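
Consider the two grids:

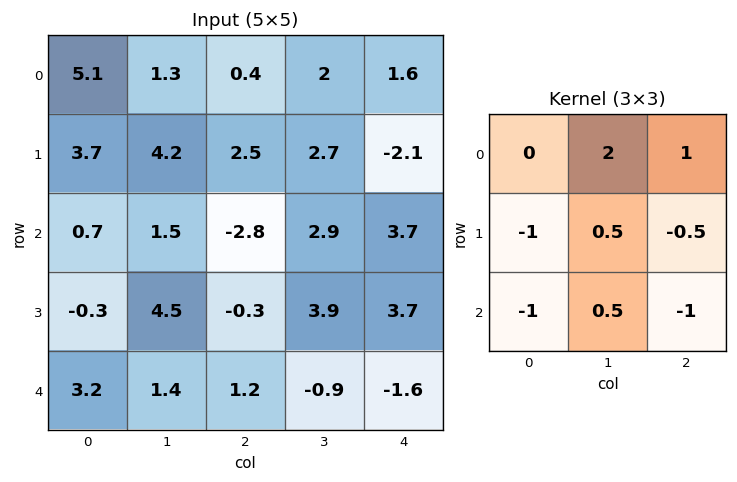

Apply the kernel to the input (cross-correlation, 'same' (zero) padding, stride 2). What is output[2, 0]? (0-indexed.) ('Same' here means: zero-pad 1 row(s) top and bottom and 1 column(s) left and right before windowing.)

The receptive field on the zero-padded input at this output position is [0 -0.3 4.5 / 0 3.2 1.4 / 0 0 0]. Elementwise product with the kernel and sum: -0.3·2 + 4.5·1 + 0·-1 + 3.2·0.5 + 1.4·-0.5 + 0·-1 + 0·0.5 + 0·-1.

4.8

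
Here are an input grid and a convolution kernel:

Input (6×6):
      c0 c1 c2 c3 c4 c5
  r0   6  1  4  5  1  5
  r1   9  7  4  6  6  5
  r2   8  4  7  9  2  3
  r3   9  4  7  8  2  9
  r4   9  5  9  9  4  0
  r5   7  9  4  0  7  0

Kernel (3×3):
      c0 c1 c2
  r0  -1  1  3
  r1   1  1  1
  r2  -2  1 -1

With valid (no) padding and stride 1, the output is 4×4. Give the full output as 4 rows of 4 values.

Output[0,0]: The receptive field on the input at this output position is [6 1 4 / 9 7 4 / 8 4 7]. Elementwise product with the kernel and sum: 6·-1 + 1·1 + 4·3 + 9·1 + 7·1 + 4·1 + 8·-2 + 4·1 + 7·-1.
Output[0,1]: The receptive field on the input at this output position is [1 4 5 / 7 4 6 / 4 7 9]. Elementwise product with the kernel and sum: 1·-1 + 4·1 + 5·3 + 7·1 + 4·1 + 6·1 + 4·-2 + 7·1 + 9·-1.

8 25 13 9
8 26 30 6
15 39 12 7
30 36 14 41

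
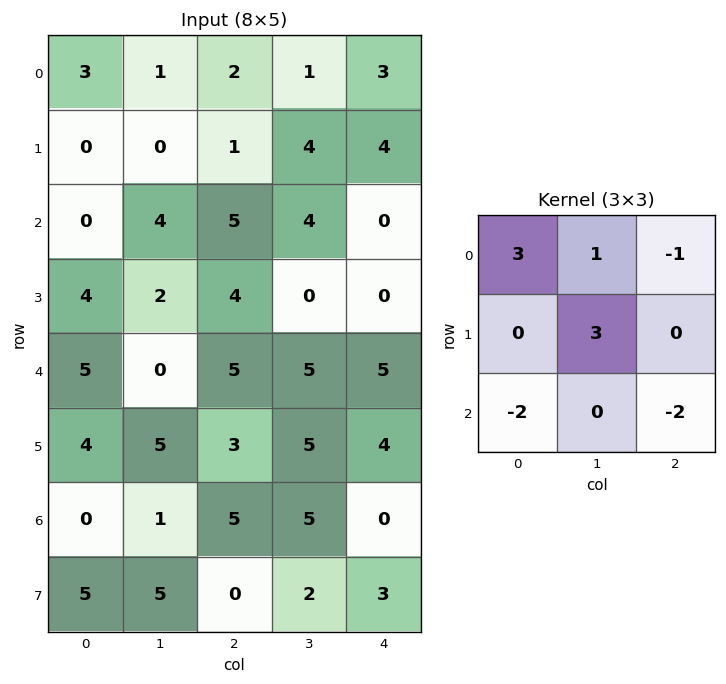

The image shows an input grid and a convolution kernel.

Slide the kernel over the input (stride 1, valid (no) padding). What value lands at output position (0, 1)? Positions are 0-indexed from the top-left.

-9

The receptive field on the input at this output position is [1 2 1 / 0 1 4 / 4 5 4]. Elementwise product with the kernel and sum: 1·3 + 2·1 + 1·-1 + 1·3 + 4·-2 + 4·-2.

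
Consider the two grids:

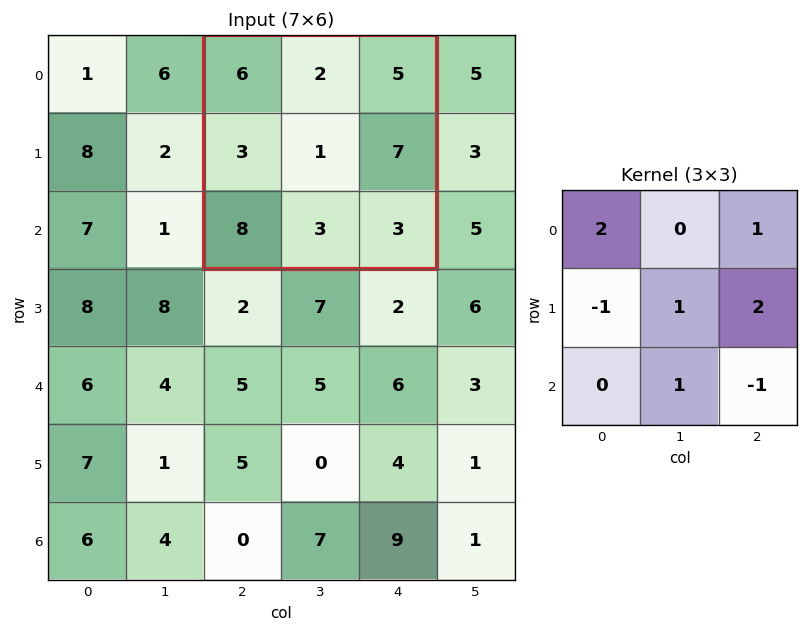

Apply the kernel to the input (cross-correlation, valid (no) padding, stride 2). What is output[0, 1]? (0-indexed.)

The receptive field on the input at this output position is [6 2 5 / 3 1 7 / 8 3 3]. Elementwise product with the kernel and sum: 6·2 + 5·1 + 3·-1 + 1·1 + 7·2 + 3·1 + 3·-1.

29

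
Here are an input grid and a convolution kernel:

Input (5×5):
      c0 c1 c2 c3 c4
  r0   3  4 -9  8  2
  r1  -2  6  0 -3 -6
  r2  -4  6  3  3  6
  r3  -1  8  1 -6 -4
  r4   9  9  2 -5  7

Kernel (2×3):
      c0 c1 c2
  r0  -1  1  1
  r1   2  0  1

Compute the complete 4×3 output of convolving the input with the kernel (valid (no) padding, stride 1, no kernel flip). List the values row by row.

-12 4 13
3 6 3
12 10 4
30 0 0

Output[0,0]: The receptive field on the input at this output position is [3 4 -9 / -2 6 0]. Elementwise product with the kernel and sum: 3·-1 + 4·1 + -9·1 + -2·2 + 0·1.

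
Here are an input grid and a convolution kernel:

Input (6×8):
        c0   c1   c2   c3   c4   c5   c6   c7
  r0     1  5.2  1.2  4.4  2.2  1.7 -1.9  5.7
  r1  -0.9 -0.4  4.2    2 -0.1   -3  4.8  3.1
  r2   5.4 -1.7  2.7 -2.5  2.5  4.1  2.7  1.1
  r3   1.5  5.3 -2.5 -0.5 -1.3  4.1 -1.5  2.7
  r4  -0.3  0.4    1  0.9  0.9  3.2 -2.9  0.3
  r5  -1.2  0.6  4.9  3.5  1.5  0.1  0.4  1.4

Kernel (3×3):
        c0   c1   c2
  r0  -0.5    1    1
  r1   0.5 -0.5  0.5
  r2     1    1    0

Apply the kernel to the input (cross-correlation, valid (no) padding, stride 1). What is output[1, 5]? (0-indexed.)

13.25

The receptive field on the input at this output position is [-3 4.8 3.1 / 4.1 2.7 1.1 / 4.1 -1.5 2.7]. Elementwise product with the kernel and sum: -3·-0.5 + 4.8·1 + 3.1·1 + 4.1·0.5 + 2.7·-0.5 + 1.1·0.5 + 4.1·1 + -1.5·1.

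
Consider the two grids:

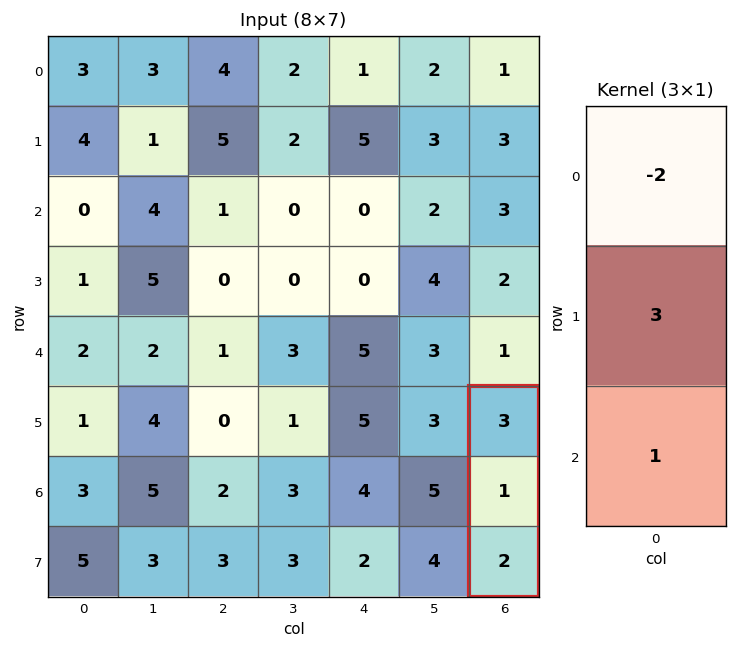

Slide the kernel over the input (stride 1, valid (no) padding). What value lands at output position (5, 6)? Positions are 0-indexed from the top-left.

The receptive field on the input at this output position is [3 / 1 / 2]. Elementwise product with the kernel and sum: 3·-2 + 1·3 + 2·1.

-1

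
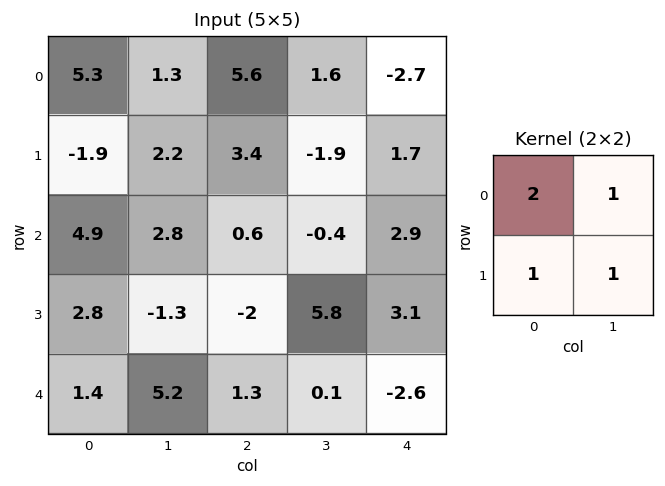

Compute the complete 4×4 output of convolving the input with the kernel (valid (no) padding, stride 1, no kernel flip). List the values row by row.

Output[0,0]: The receptive field on the input at this output position is [5.3 1.3 / -1.9 2.2]. Elementwise product with the kernel and sum: 5.3·2 + 1.3·1 + -1.9·1 + 2.2·1.

12.2 13.8 14.3 0.3
6.1 11.2 5.1 0.4
14.1 2.9 4.6 11
10.9 1.9 3.2 12.2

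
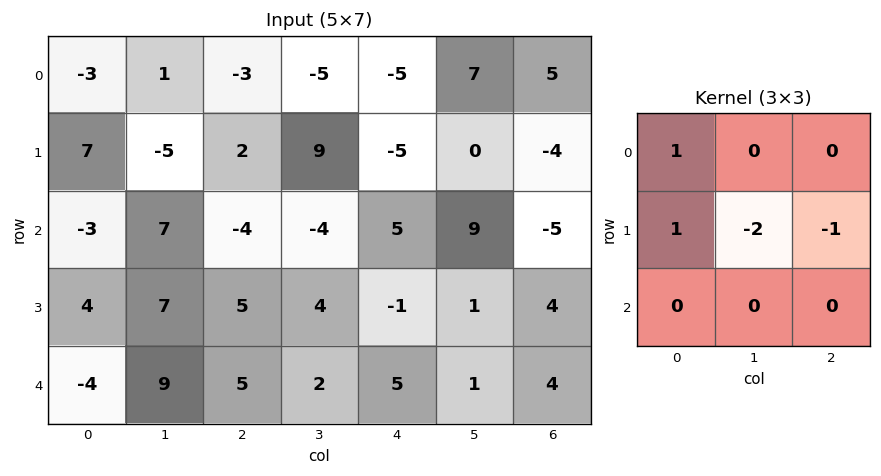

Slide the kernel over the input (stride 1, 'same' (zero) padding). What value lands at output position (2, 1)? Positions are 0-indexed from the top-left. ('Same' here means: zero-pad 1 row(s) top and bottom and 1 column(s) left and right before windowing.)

-6

The receptive field on the zero-padded input at this output position is [7 -5 2 / -3 7 -4 / 4 7 5]. Elementwise product with the kernel and sum: 7·1 + -3·1 + 7·-2 + -4·-1.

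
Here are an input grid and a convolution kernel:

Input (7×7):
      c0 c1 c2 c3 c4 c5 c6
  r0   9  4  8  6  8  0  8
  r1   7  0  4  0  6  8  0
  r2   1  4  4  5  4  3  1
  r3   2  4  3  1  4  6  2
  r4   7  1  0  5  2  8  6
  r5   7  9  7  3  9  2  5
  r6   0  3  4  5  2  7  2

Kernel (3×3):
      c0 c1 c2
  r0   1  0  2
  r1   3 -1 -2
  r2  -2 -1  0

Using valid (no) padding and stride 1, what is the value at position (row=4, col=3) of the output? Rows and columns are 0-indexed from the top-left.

The receptive field on the input at this output position is [5 2 8 / 3 9 2 / 5 2 7]. Elementwise product with the kernel and sum: 5·1 + 8·2 + 3·3 + 9·-1 + 2·-2 + 5·-2 + 2·-1.

5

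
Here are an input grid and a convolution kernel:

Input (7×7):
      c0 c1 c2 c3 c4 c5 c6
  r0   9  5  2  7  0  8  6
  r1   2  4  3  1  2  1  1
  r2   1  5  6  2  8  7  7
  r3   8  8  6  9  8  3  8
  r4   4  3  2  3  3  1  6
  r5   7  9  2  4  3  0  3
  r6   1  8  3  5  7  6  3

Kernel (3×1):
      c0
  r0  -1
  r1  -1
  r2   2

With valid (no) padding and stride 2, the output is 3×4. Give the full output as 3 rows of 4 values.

Output[0,0]: The receptive field on the input at this output position is [9 / 2 / 1]. Elementwise product with the kernel and sum: 9·-1 + 2·-1 + 1·2.
Output[0,1]: The receptive field on the input at this output position is [2 / 3 / 6]. Elementwise product with the kernel and sum: 2·-1 + 3·-1 + 6·2.

-9 7 14 7
-1 -8 -10 -3
-9 2 8 -3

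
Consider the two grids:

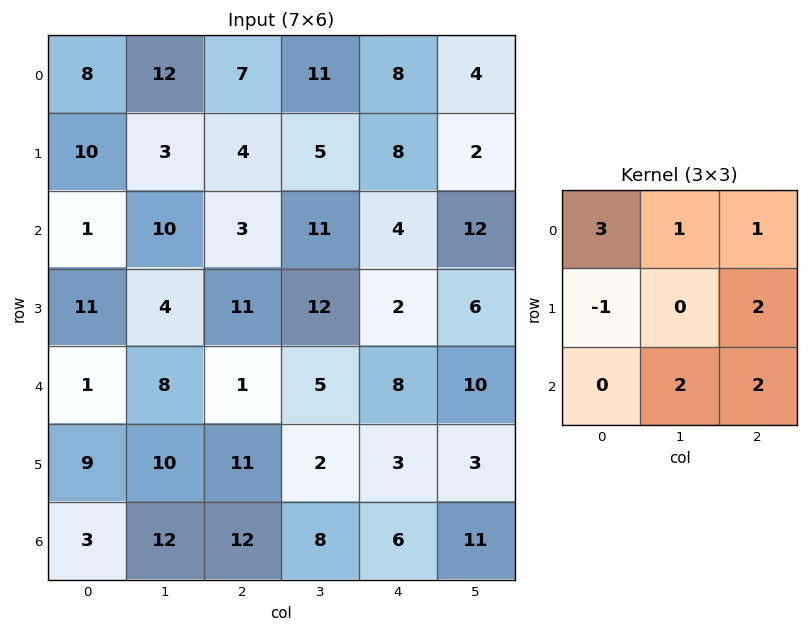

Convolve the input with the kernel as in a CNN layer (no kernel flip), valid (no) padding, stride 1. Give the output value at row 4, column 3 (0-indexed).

The receptive field on the input at this output position is [5 8 10 / 2 3 3 / 8 6 11]. Elementwise product with the kernel and sum: 5·3 + 8·1 + 10·1 + 2·-1 + 3·2 + 6·2 + 11·2.

71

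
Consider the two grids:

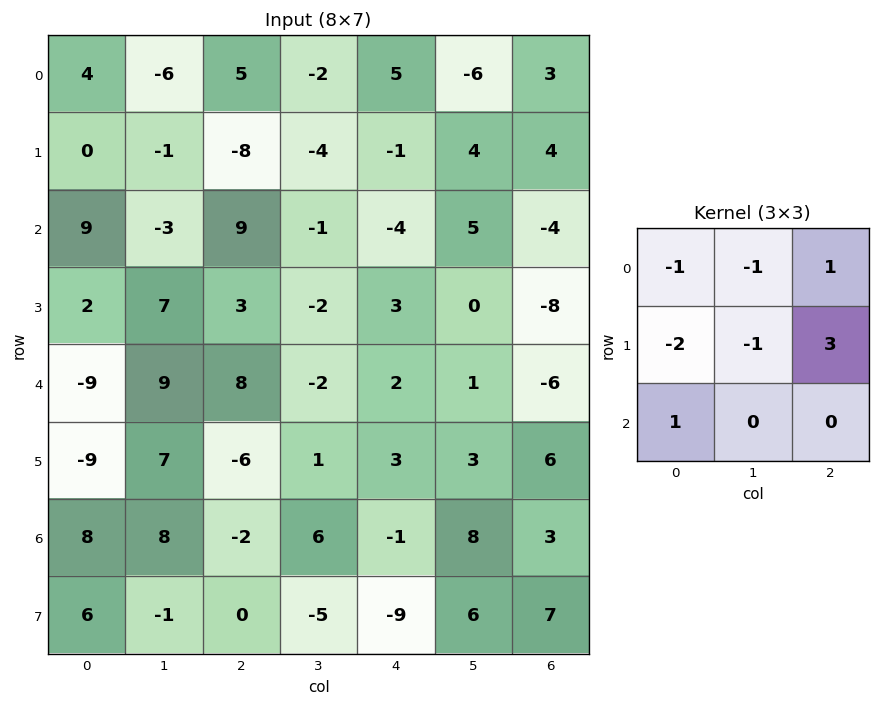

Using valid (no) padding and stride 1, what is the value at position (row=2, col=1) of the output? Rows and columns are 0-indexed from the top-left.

-21

The receptive field on the input at this output position is [-3 9 -1 / 7 3 -2 / 9 8 -2]. Elementwise product with the kernel and sum: -3·-1 + 9·-1 + -1·1 + 7·-2 + 3·-1 + -2·3 + 9·1.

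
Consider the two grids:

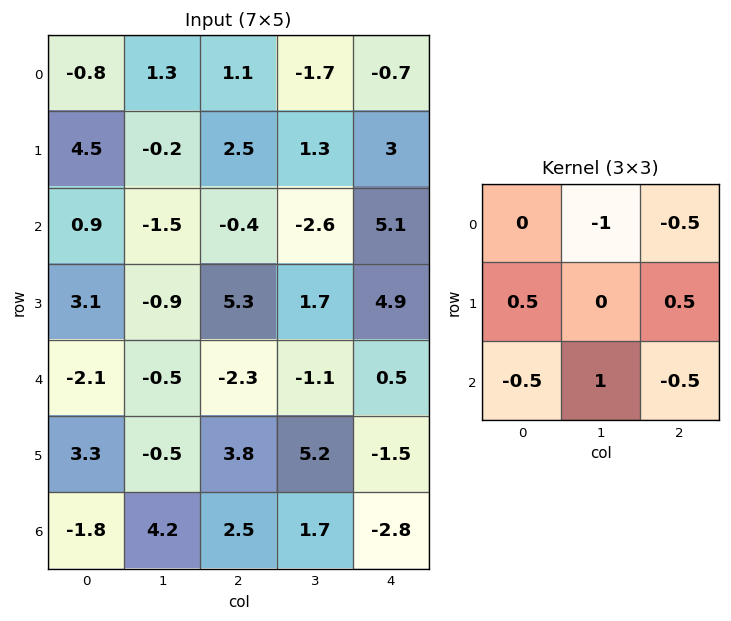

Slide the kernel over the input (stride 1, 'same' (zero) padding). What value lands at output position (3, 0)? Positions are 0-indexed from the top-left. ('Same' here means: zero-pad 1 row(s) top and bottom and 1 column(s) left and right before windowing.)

-2.45

The receptive field on the zero-padded input at this output position is [0 0.9 -1.5 / 0 3.1 -0.9 / 0 -2.1 -0.5]. Elementwise product with the kernel and sum: 0.9·-1 + -1.5·-0.5 + 0·0.5 + -0.9·0.5 + 0·-0.5 + -2.1·1 + -0.5·-0.5.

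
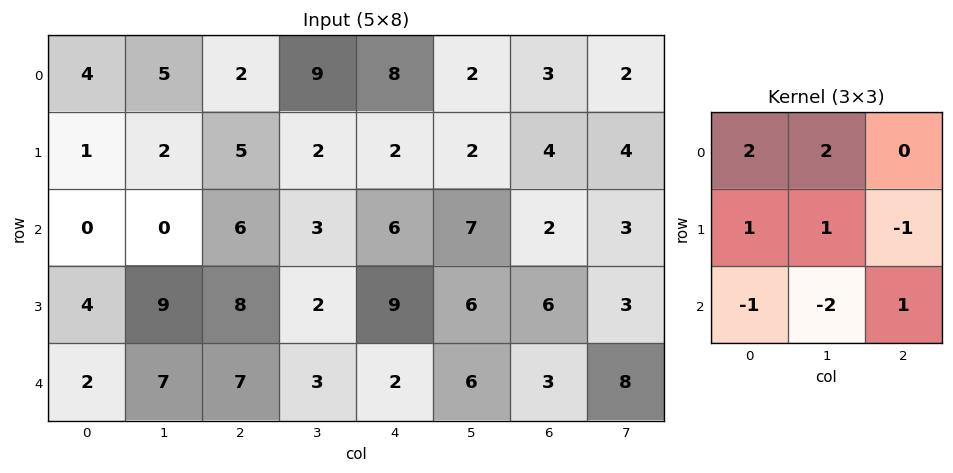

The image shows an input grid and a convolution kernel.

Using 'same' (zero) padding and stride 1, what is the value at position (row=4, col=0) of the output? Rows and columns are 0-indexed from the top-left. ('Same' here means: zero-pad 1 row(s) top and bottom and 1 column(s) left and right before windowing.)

The receptive field on the zero-padded input at this output position is [0 4 9 / 0 2 7 / 0 0 0]. Elementwise product with the kernel and sum: 0·2 + 4·2 + 0·1 + 2·1 + 7·-1 + 0·-1 + 0·-2 + 0·1.

3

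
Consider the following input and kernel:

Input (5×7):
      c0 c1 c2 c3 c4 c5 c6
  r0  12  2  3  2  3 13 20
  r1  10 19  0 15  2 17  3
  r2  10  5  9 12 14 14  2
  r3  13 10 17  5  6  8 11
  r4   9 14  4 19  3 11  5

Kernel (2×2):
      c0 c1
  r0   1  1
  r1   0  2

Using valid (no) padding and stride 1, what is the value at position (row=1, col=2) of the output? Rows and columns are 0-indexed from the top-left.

The receptive field on the input at this output position is [0 15 / 9 12]. Elementwise product with the kernel and sum: 0·1 + 15·1 + 12·2.

39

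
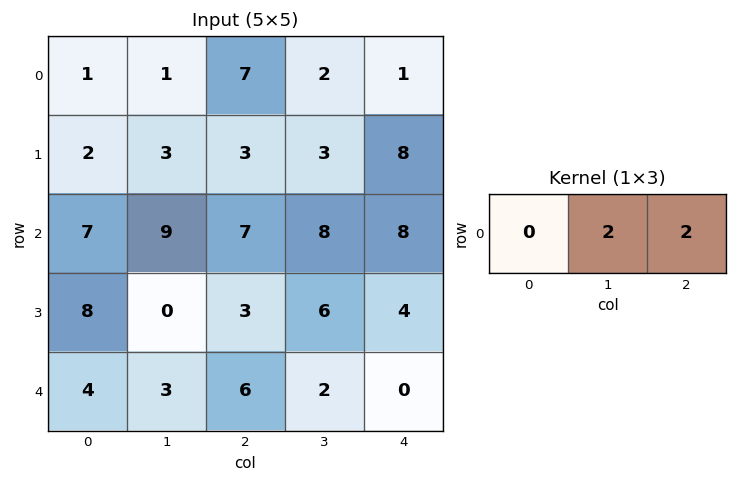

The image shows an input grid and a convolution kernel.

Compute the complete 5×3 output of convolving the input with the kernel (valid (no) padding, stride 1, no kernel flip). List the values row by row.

16 18 6
12 12 22
32 30 32
6 18 20
18 16 4

Output[0,0]: The receptive field on the input at this output position is [1 1 7]. Elementwise product with the kernel and sum: 1·2 + 7·2.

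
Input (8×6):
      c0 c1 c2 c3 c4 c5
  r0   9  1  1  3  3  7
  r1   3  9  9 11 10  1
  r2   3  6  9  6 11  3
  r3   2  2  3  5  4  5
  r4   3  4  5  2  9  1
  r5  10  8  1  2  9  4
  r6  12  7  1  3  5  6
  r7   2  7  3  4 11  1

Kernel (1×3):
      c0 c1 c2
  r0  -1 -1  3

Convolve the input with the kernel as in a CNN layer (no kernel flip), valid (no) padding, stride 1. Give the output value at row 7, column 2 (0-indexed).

The receptive field on the input at this output position is [3 4 11]. Elementwise product with the kernel and sum: 3·-1 + 4·-1 + 11·3.

26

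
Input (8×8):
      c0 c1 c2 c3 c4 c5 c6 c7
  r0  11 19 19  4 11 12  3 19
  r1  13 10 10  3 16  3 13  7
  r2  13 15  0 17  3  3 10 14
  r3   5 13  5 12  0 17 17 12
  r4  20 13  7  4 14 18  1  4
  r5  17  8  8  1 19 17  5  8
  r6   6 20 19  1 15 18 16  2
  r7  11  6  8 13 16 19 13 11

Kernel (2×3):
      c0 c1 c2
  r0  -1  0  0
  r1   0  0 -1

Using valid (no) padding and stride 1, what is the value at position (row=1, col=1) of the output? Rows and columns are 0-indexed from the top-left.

-27

The receptive field on the input at this output position is [10 10 3 / 15 0 17]. Elementwise product with the kernel and sum: 10·-1 + 17·-1.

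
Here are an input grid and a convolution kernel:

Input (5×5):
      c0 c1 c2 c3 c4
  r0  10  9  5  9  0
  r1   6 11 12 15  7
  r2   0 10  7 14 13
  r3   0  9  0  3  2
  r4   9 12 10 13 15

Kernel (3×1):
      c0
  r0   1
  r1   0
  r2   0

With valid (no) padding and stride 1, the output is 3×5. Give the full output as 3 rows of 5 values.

10 9 5 9 0
6 11 12 15 7
0 10 7 14 13

Output[0,0]: The receptive field on the input at this output position is [10 / 6 / 0]. Elementwise product with the kernel and sum: 10·1.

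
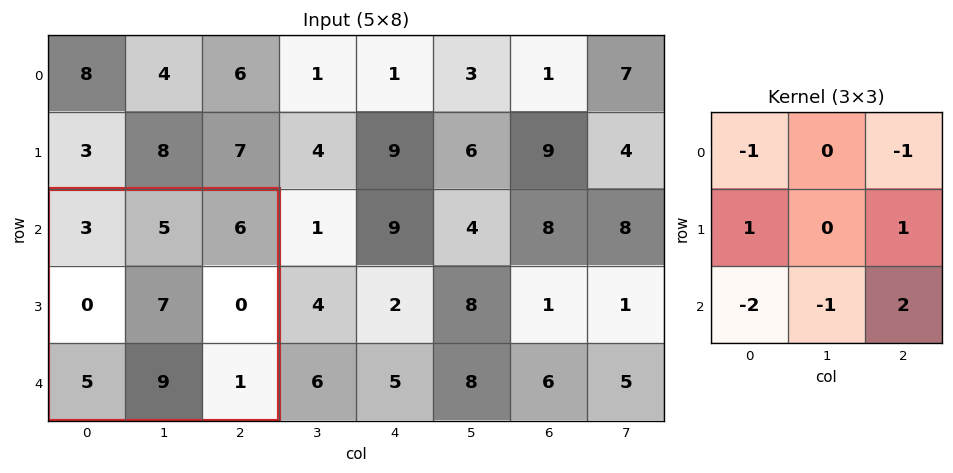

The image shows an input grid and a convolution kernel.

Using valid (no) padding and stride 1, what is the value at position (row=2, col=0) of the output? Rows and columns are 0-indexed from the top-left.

The receptive field on the input at this output position is [3 5 6 / 0 7 0 / 5 9 1]. Elementwise product with the kernel and sum: 3·-1 + 6·-1 + 0·1 + 0·1 + 5·-2 + 9·-1 + 1·2.

-26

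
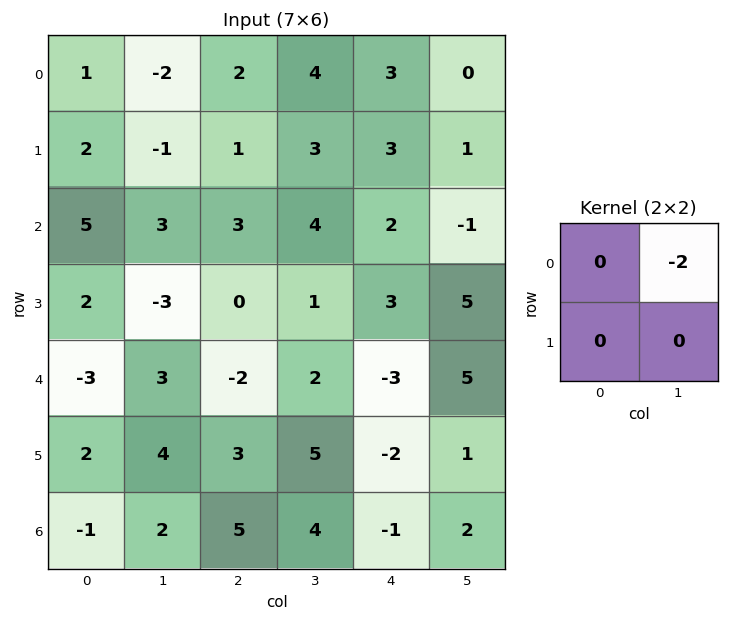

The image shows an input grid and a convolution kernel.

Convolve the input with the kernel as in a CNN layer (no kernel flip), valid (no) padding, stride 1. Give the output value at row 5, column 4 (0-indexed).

The receptive field on the input at this output position is [-2 1 / -1 2]. Elementwise product with the kernel and sum: 1·-2.

-2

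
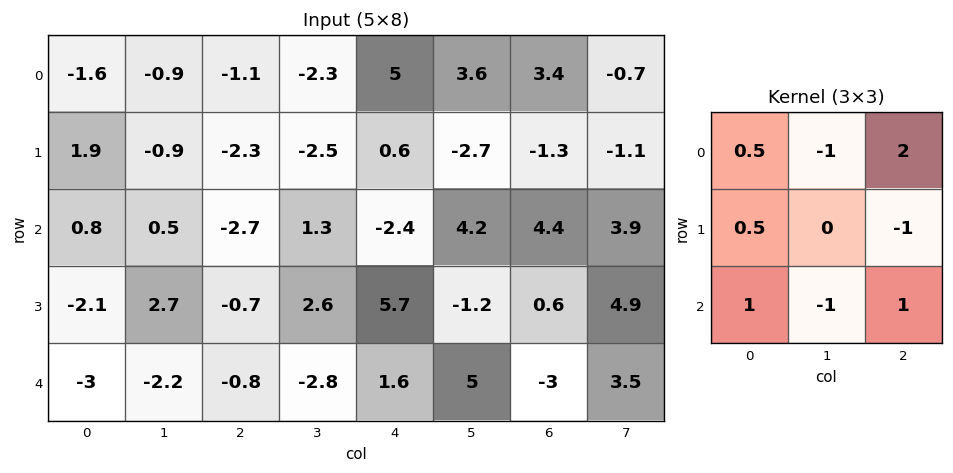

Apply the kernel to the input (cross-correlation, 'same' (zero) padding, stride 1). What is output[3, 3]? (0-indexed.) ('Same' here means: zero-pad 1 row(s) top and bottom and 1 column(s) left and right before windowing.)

The receptive field on the zero-padded input at this output position is [-2.7 1.3 -2.4 / -0.7 2.6 5.7 / -0.8 -2.8 1.6]. Elementwise product with the kernel and sum: -2.7·0.5 + 1.3·-1 + -2.4·2 + -0.7·0.5 + 5.7·-1 + -0.8·1 + -2.8·-1 + 1.6·1.

-9.9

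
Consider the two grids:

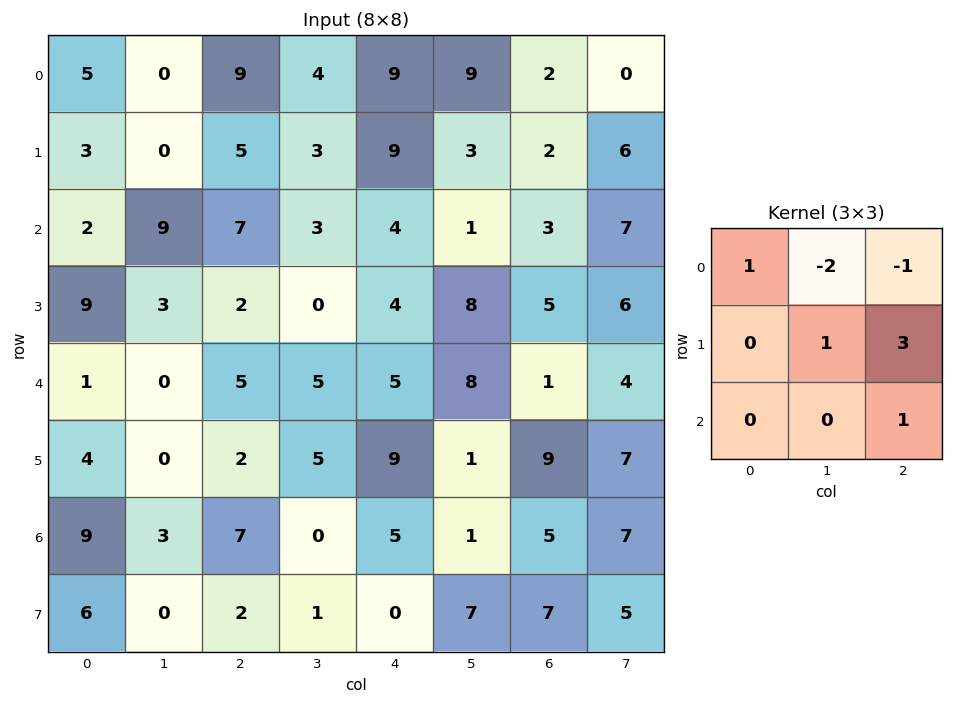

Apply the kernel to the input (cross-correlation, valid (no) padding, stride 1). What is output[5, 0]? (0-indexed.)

28

The receptive field on the input at this output position is [4 0 2 / 9 3 7 / 6 0 2]. Elementwise product with the kernel and sum: 4·1 + 0·-2 + 2·-1 + 3·1 + 7·3 + 2·1.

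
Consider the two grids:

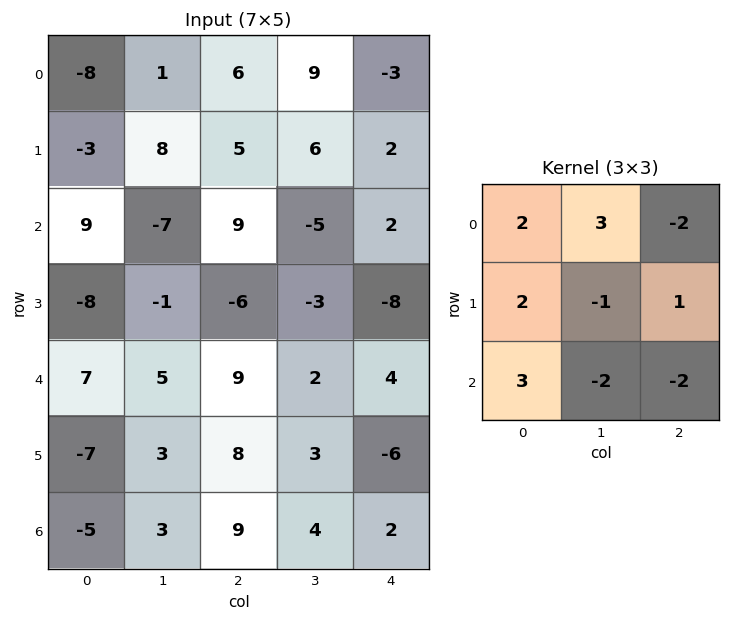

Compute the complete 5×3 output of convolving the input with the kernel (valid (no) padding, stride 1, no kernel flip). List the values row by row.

Output[0,0]: The receptive field on the input at this output position is [-8 1 6 / -3 8 5 / 9 -7 9]. Elementwise product with the kernel and sum: -8·2 + 1·3 + 6·-2 + -3·2 + 8·-1 + 5·1 + 9·3 + -7·-2 + 9·-2.

-11 -10 84
32 6 53
-49 17 -3
-32 -24 45
-37 17 38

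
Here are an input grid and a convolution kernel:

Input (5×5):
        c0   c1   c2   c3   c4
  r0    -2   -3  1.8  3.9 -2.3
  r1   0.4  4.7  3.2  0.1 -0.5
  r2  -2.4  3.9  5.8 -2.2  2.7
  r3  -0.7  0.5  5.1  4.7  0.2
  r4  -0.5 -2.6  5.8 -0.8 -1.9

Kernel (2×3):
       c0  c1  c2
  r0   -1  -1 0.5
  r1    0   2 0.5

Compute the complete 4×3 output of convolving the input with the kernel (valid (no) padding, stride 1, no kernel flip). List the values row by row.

16.9 9.6 -6.9
7.2 2.65 -6.6
4.95 1.75 7.25
0.45 7.95 -12.25

Output[0,0]: The receptive field on the input at this output position is [-2 -3 1.8 / 0.4 4.7 3.2]. Elementwise product with the kernel and sum: -2·-1 + -3·-1 + 1.8·0.5 + 4.7·2 + 3.2·0.5.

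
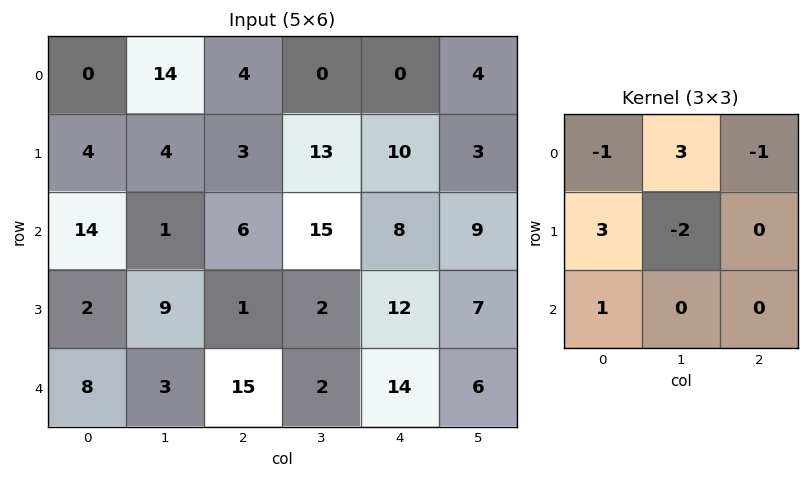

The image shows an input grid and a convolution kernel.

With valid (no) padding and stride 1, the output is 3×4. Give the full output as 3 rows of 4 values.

Output[0,0]: The receptive field on the input at this output position is [0 14 4 / 4 4 3 / 14 1 6]. Elementwise product with the kernel and sum: 0·-1 + 14·3 + 4·-1 + 4·3 + 4·-2 + 14·1.
Output[0,1]: The receptive field on the input at this output position is [14 4 0 / 4 3 13 / 1 6 15]. Elementwise product with the kernel and sum: 14·-1 + 4·3 + 0·-1 + 4·3 + 3·-2 + 1·1.

56 5 -15 30
47 -8 15 45
-21 30 45 -16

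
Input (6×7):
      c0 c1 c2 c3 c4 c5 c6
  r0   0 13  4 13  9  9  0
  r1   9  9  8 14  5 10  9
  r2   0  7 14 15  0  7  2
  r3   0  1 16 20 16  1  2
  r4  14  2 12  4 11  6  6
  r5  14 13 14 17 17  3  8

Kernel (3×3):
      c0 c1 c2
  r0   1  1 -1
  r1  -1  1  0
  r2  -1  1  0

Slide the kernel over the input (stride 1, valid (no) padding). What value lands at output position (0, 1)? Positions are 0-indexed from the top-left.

The receptive field on the input at this output position is [13 4 13 / 9 8 14 / 7 14 15]. Elementwise product with the kernel and sum: 13·1 + 4·1 + 13·-1 + 9·-1 + 8·1 + 7·-1 + 14·1.

10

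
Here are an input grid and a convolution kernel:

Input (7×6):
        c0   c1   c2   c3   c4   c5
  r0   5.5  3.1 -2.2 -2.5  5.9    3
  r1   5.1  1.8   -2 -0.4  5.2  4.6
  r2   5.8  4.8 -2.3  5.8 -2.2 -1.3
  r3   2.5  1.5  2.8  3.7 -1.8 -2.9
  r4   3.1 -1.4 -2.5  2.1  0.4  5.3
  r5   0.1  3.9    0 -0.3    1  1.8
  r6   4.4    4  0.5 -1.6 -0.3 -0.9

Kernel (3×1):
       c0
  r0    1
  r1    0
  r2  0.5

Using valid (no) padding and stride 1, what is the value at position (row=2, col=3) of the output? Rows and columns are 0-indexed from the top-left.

6.85

The receptive field on the input at this output position is [5.8 / 3.7 / 2.1]. Elementwise product with the kernel and sum: 5.8·1 + 2.1·0.5.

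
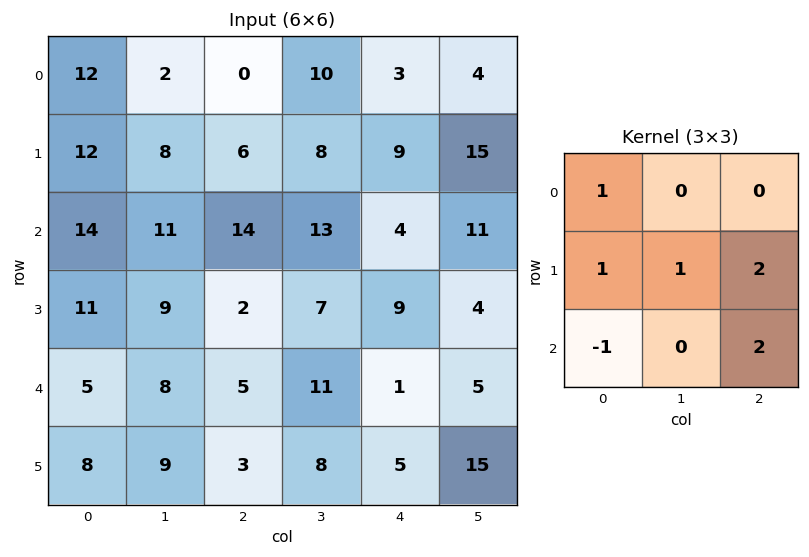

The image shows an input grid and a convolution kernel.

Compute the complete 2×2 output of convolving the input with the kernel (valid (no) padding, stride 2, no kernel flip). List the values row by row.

58 26
43 38

Output[0,0]: The receptive field on the input at this output position is [12 2 0 / 12 8 6 / 14 11 14]. Elementwise product with the kernel and sum: 12·1 + 12·1 + 8·1 + 6·2 + 14·-1 + 14·2.
Output[0,1]: The receptive field on the input at this output position is [0 10 3 / 6 8 9 / 14 13 4]. Elementwise product with the kernel and sum: 0·1 + 6·1 + 8·1 + 9·2 + 14·-1 + 4·2.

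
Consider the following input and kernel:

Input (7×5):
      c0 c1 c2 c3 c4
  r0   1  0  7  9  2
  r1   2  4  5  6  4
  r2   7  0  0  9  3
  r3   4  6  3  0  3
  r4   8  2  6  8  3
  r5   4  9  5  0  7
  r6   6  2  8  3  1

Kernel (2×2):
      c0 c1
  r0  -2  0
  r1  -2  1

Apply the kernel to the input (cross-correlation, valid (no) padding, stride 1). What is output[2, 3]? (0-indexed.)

-15

The receptive field on the input at this output position is [9 3 / 0 3]. Elementwise product with the kernel and sum: 9·-2 + 0·-2 + 3·1.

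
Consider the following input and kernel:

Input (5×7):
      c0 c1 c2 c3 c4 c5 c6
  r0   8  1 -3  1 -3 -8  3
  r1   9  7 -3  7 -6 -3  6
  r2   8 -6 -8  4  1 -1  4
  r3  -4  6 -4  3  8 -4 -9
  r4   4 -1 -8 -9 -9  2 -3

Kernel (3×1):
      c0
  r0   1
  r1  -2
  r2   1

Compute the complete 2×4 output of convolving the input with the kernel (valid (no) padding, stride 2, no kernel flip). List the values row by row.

Output[0,0]: The receptive field on the input at this output position is [8 / 9 / 8]. Elementwise product with the kernel and sum: 8·1 + 9·-2 + 8·1.

-2 -5 10 -5
20 -8 -24 19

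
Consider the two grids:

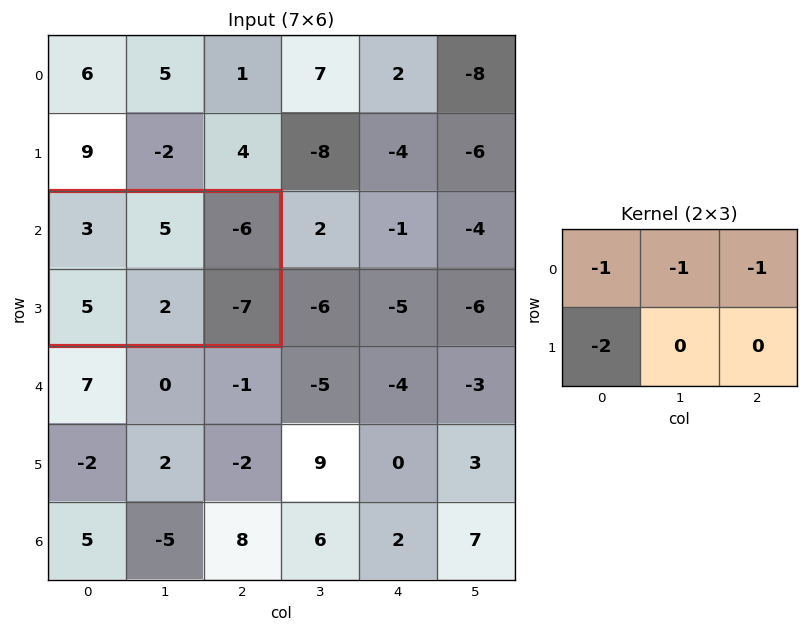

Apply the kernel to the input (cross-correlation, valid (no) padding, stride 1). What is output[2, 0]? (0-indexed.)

-12

The receptive field on the input at this output position is [3 5 -6 / 5 2 -7]. Elementwise product with the kernel and sum: 3·-1 + 5·-1 + -6·-1 + 5·-2.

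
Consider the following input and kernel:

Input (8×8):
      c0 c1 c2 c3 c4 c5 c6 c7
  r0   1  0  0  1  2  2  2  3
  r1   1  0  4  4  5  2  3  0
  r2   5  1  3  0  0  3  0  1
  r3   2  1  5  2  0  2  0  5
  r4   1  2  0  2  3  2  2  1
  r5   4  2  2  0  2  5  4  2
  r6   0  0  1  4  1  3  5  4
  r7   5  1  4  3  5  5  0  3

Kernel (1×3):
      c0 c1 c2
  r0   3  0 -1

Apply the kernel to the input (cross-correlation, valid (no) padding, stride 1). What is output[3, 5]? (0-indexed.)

1

The receptive field on the input at this output position is [2 0 5]. Elementwise product with the kernel and sum: 2·3 + 5·-1.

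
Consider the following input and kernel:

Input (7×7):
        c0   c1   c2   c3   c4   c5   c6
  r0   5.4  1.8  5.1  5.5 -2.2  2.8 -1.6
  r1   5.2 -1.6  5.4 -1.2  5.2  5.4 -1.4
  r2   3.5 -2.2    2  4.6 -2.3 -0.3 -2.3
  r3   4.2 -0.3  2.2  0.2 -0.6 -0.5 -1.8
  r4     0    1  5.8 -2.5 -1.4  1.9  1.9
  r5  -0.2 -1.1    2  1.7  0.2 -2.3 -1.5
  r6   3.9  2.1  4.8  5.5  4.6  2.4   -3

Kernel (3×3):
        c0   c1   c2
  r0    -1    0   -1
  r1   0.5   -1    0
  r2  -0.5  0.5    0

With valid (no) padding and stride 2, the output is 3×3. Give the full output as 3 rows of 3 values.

Output[0,0]: The receptive field on the input at this output position is [5.4 1.8 5.1 / 5.2 -1.6 5.4 / 3.5 -2.2 2]. Elementwise product with the kernel and sum: 5.4·-1 + 5.1·-1 + 5.2·0.5 + -1.6·-1 + 3.5·-0.5 + -2.2·0.5.
Output[0,1]: The receptive field on the input at this output position is [5.1 5.5 -2.2 / 5.4 -1.2 5.2 / 2 4.6 -2.3]. Elementwise product with the kernel and sum: 5.1·-1 + -2.2·-1 + 5.4·0.5 + -1.2·-1 + 2·-0.5 + 4.6·0.5.

-9.15 2.3 2
-2.6 -2.95 6.45
-5.7 -4.75 0.8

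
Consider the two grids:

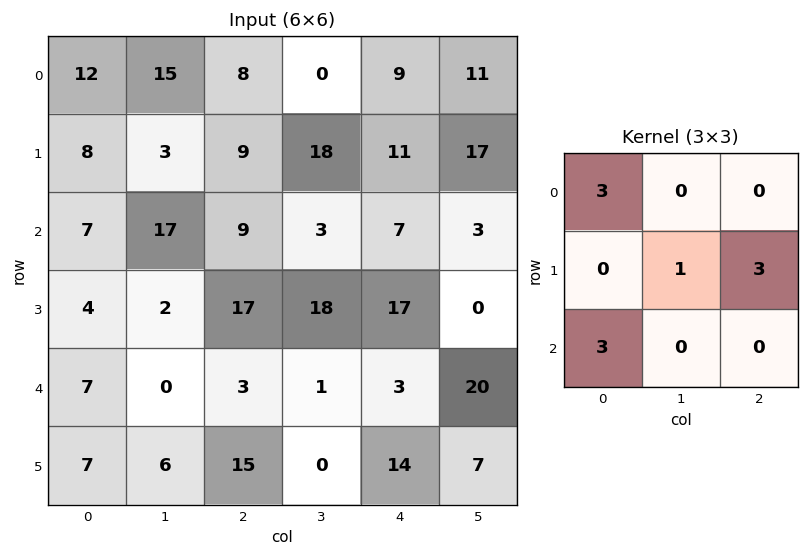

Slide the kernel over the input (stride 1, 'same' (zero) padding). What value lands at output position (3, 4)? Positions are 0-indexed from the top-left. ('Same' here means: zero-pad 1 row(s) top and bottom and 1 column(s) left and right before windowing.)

The receptive field on the zero-padded input at this output position is [3 7 3 / 18 17 0 / 1 3 20]. Elementwise product with the kernel and sum: 3·3 + 17·1 + 0·3 + 1·3.

29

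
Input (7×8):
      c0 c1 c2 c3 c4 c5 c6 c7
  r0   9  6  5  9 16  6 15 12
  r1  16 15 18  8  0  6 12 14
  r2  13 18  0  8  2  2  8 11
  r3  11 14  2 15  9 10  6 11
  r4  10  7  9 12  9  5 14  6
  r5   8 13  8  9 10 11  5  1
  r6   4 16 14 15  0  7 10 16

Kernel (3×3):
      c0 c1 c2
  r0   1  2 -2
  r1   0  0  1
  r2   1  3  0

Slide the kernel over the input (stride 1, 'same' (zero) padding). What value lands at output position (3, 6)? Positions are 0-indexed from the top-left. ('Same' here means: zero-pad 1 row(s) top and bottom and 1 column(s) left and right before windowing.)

54

The receptive field on the zero-padded input at this output position is [2 8 11 / 10 6 11 / 5 14 6]. Elementwise product with the kernel and sum: 2·1 + 8·2 + 11·-2 + 11·1 + 5·1 + 14·3.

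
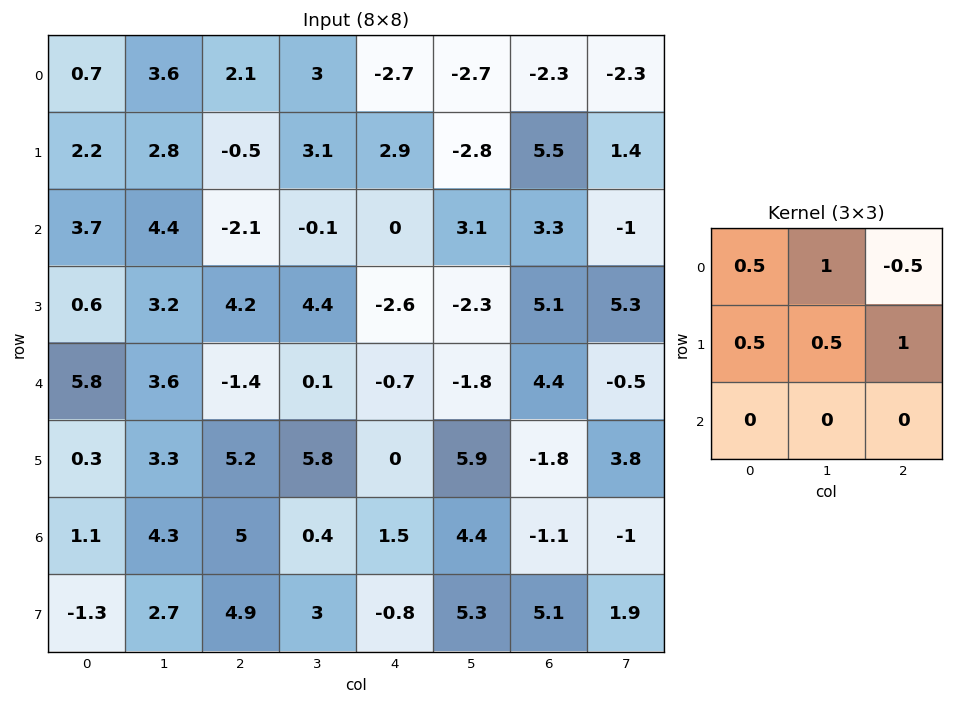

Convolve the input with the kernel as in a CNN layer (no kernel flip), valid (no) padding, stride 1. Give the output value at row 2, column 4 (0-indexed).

4.1

The receptive field on the input at this output position is [0 3.1 3.3 / -2.6 -2.3 5.1 / -0.7 -1.8 4.4]. Elementwise product with the kernel and sum: 0·0.5 + 3.1·1 + 3.3·-0.5 + -2.6·0.5 + -2.3·0.5 + 5.1·1.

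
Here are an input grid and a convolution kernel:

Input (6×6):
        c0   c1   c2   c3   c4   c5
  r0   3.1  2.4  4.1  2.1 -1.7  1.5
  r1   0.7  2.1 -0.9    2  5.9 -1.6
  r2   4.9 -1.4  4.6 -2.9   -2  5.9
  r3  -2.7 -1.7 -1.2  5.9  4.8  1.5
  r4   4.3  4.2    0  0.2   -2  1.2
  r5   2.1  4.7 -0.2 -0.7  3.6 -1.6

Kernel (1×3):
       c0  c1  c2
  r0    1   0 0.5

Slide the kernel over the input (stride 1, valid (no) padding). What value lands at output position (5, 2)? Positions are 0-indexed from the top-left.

The receptive field on the input at this output position is [-0.2 -0.7 3.6]. Elementwise product with the kernel and sum: -0.2·1 + 3.6·0.5.

1.6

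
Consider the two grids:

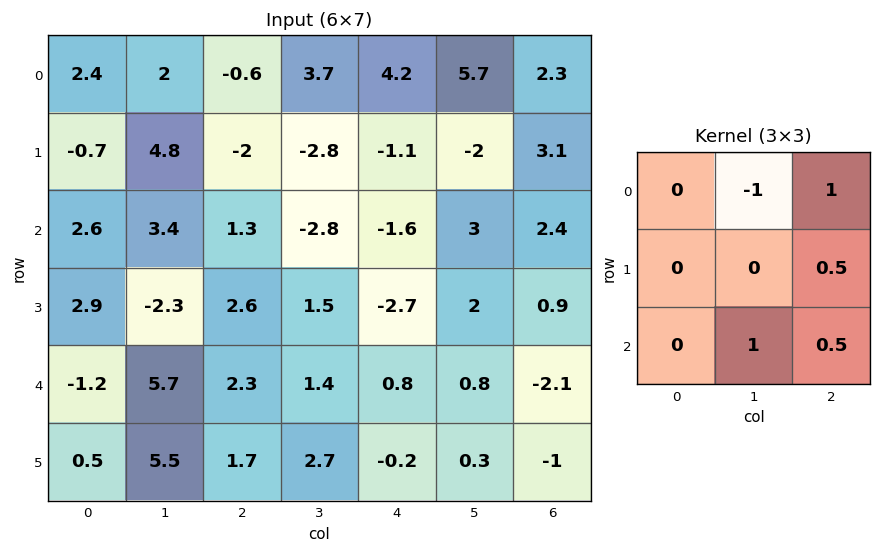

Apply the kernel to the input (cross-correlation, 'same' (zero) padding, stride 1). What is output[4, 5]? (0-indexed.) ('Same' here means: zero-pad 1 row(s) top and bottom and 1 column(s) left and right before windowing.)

-2.35

The receptive field on the zero-padded input at this output position is [-2.7 2 0.9 / 0.8 0.8 -2.1 / -0.2 0.3 -1]. Elementwise product with the kernel and sum: 2·-1 + 0.9·1 + -2.1·0.5 + 0.3·1 + -1·0.5.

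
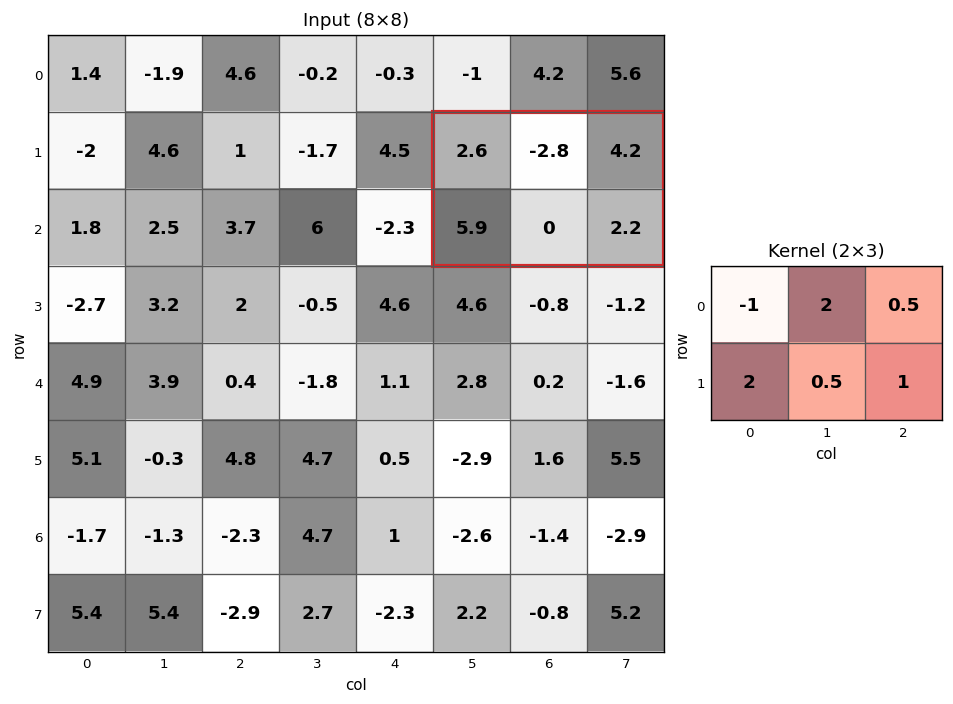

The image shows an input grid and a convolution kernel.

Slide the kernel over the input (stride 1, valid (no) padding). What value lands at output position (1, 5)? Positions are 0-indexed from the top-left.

7.9

The receptive field on the input at this output position is [2.6 -2.8 4.2 / 5.9 0 2.2]. Elementwise product with the kernel and sum: 2.6·-1 + -2.8·2 + 4.2·0.5 + 5.9·2 + 0·0.5 + 2.2·1.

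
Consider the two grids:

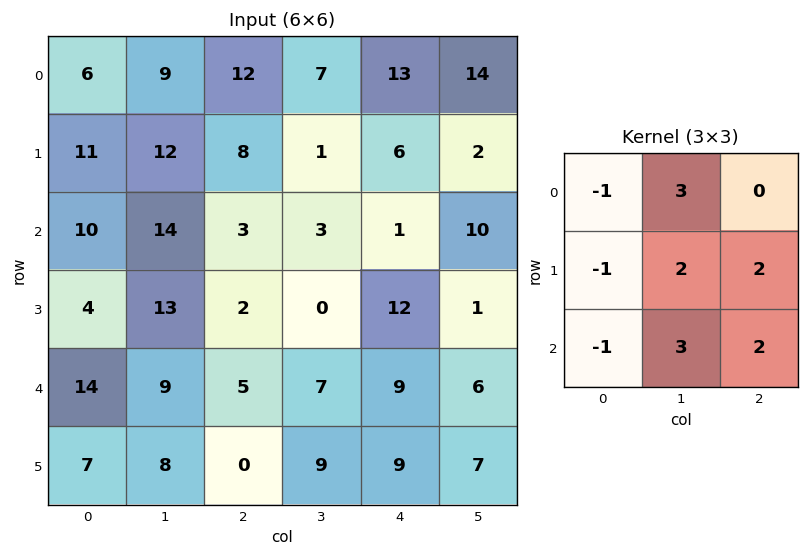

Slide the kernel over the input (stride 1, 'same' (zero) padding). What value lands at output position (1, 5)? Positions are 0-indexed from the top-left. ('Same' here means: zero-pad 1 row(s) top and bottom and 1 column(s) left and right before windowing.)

The receptive field on the zero-padded input at this output position is [13 14 0 / 6 2 0 / 1 10 0]. Elementwise product with the kernel and sum: 13·-1 + 14·3 + 6·-1 + 2·2 + 0·2 + 1·-1 + 10·3 + 0·2.

56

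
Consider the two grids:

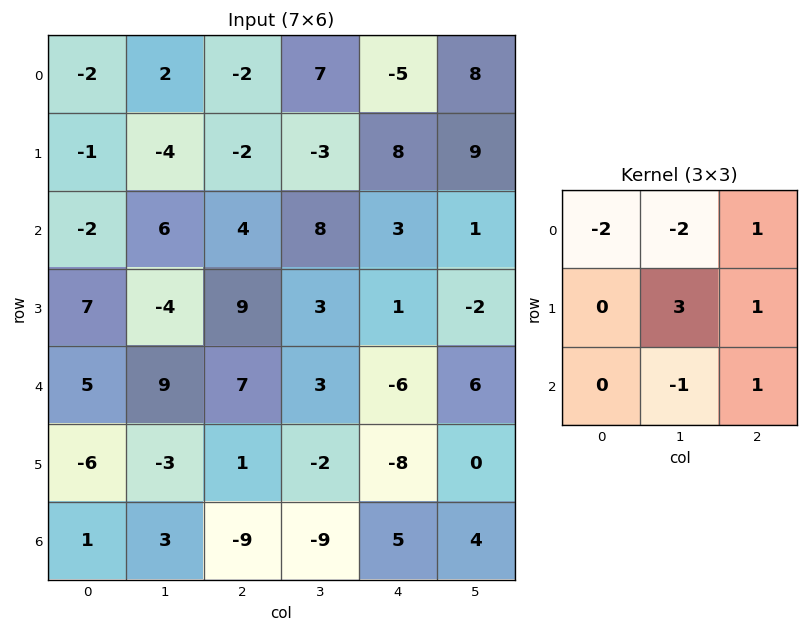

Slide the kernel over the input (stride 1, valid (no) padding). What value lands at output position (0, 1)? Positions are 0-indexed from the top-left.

2

The receptive field on the input at this output position is [2 -2 7 / -4 -2 -3 / 6 4 8]. Elementwise product with the kernel and sum: 2·-2 + -2·-2 + 7·1 + -2·3 + -3·1 + 4·-1 + 8·1.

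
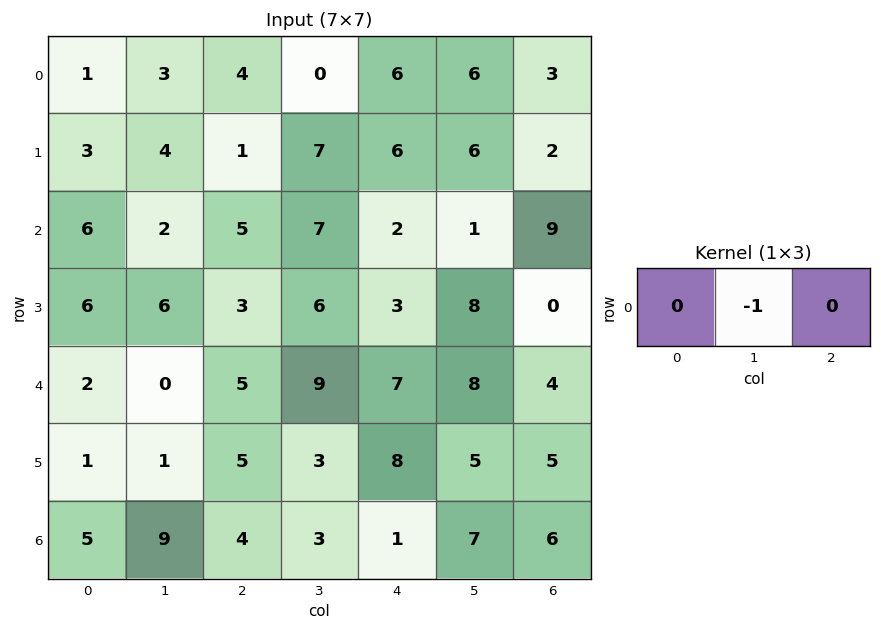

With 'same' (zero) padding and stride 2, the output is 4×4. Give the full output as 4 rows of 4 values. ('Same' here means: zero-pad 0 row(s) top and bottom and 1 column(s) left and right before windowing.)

Output[0,0]: The receptive field on the zero-padded input at this output position is [0 1 3]. Elementwise product with the kernel and sum: 1·-1.

-1 -4 -6 -3
-6 -5 -2 -9
-2 -5 -7 -4
-5 -4 -1 -6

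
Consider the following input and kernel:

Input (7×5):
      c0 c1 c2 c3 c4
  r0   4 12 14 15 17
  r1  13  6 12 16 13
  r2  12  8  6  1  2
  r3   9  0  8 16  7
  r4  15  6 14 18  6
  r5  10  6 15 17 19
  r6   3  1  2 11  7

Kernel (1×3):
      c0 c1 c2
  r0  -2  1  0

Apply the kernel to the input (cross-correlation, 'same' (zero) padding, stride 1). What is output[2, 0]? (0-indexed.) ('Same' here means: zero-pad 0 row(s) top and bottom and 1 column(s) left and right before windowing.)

The receptive field on the zero-padded input at this output position is [0 12 8]. Elementwise product with the kernel and sum: 0·-2 + 12·1.

12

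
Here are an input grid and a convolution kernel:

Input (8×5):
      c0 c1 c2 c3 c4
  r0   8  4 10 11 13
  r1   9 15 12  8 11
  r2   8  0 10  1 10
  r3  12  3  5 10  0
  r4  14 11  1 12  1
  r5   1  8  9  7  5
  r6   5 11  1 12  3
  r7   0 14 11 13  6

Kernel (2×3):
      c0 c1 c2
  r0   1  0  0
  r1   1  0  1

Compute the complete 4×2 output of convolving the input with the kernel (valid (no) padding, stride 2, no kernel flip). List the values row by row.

29 33
25 15
24 15
16 18

Output[0,0]: The receptive field on the input at this output position is [8 4 10 / 9 15 12]. Elementwise product with the kernel and sum: 8·1 + 9·1 + 12·1.
Output[0,1]: The receptive field on the input at this output position is [10 11 13 / 12 8 11]. Elementwise product with the kernel and sum: 10·1 + 12·1 + 11·1.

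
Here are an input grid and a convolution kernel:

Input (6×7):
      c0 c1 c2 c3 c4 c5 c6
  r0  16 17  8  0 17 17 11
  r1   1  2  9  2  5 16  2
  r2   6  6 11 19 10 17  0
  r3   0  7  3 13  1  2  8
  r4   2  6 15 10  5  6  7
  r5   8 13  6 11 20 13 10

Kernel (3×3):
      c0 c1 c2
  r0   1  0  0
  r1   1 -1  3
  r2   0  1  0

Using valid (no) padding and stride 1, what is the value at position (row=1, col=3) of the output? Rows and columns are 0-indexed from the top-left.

63

The receptive field on the input at this output position is [2 5 16 / 19 10 17 / 13 1 2]. Elementwise product with the kernel and sum: 2·1 + 19·1 + 10·-1 + 17·3 + 1·1.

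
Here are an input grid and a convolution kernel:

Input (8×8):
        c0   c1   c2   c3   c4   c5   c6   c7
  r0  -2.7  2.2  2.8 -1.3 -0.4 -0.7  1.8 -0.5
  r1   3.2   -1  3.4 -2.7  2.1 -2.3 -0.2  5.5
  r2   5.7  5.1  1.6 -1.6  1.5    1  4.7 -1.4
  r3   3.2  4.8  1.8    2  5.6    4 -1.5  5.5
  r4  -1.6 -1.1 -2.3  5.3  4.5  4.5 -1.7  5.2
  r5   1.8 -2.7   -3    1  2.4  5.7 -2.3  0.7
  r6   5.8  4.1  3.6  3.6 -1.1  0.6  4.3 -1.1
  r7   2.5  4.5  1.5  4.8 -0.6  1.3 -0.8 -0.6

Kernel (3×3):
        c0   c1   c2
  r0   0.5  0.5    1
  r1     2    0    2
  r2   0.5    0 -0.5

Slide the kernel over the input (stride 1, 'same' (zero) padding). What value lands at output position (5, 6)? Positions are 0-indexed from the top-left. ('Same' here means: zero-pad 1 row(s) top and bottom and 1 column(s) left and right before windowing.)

The receptive field on the zero-padded input at this output position is [4.5 -1.7 5.2 / 5.7 -2.3 0.7 / 0.6 4.3 -1.1]. Elementwise product with the kernel and sum: 4.5·0.5 + -1.7·0.5 + 5.2·1 + 5.7·2 + 0.7·2 + 0.6·0.5 + -1.1·-0.5.

20.25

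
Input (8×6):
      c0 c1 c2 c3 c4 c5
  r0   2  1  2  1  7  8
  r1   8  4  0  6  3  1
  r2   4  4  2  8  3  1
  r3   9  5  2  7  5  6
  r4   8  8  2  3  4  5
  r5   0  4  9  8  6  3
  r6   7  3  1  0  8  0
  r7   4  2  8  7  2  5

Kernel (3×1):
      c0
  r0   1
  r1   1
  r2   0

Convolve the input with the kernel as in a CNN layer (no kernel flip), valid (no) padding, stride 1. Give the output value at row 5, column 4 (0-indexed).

14

The receptive field on the input at this output position is [6 / 8 / 2]. Elementwise product with the kernel and sum: 6·1 + 8·1.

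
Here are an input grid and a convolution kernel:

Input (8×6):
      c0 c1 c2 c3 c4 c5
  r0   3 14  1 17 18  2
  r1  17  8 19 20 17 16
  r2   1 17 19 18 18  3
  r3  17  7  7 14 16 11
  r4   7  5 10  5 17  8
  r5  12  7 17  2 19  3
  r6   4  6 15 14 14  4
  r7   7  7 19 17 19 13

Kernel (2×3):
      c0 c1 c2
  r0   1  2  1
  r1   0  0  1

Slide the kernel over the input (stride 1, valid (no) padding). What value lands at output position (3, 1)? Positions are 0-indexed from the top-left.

The receptive field on the input at this output position is [7 7 14 / 5 10 5]. Elementwise product with the kernel and sum: 7·1 + 7·2 + 14·1 + 5·1.

40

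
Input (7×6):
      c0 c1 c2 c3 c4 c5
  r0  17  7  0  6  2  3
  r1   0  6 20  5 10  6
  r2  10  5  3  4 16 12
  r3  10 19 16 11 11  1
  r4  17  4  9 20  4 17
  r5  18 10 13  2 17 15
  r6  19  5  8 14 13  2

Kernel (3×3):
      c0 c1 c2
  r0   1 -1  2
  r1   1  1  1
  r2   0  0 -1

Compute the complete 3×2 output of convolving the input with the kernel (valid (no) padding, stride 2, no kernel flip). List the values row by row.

33 17
47 65
64 16

Output[0,0]: The receptive field on the input at this output position is [17 7 0 / 0 6 20 / 10 5 3]. Elementwise product with the kernel and sum: 17·1 + 7·-1 + 0·2 + 0·1 + 6·1 + 20·1 + 3·-1.
Output[0,1]: The receptive field on the input at this output position is [0 6 2 / 20 5 10 / 3 4 16]. Elementwise product with the kernel and sum: 0·1 + 6·-1 + 2·2 + 20·1 + 5·1 + 10·1 + 16·-1.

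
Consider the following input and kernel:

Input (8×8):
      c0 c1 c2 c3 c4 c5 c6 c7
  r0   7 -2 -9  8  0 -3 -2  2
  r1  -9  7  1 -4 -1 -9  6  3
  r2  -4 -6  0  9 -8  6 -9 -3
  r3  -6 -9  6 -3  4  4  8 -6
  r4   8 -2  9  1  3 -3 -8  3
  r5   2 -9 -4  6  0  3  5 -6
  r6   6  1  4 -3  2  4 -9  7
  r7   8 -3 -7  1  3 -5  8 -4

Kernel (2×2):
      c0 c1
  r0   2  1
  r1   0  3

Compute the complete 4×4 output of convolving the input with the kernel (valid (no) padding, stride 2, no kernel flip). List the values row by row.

33 -22 -30 7
-41 0 2 -39
-13 37 12 -31
4 8 -7 -23

Output[0,0]: The receptive field on the input at this output position is [7 -2 / -9 7]. Elementwise product with the kernel and sum: 7·2 + -2·1 + 7·3.
Output[0,1]: The receptive field on the input at this output position is [-9 8 / 1 -4]. Elementwise product with the kernel and sum: -9·2 + 8·1 + -4·3.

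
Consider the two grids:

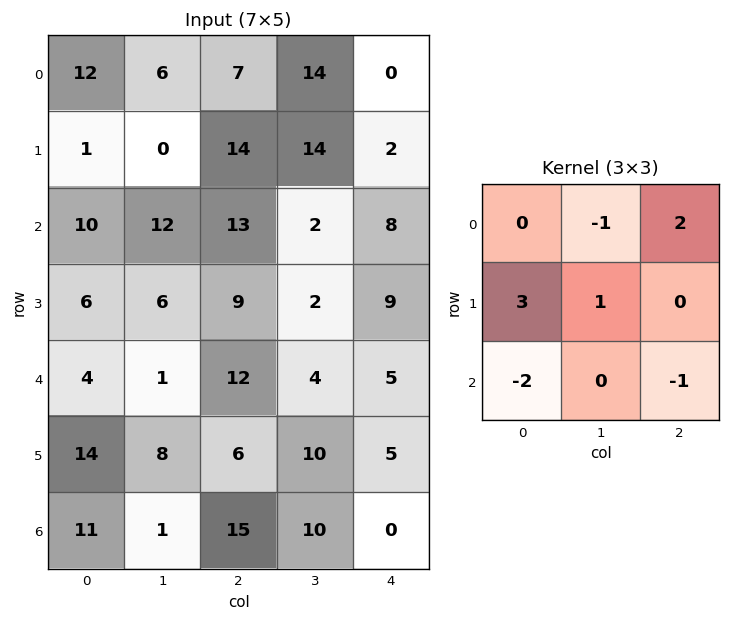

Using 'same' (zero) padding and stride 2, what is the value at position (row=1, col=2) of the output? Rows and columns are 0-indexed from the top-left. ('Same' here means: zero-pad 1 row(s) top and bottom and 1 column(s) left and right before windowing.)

The receptive field on the zero-padded input at this output position is [14 2 0 / 2 8 0 / 2 9 0]. Elementwise product with the kernel and sum: 2·-1 + 0·2 + 2·3 + 8·1 + 2·-2 + 0·-1.

8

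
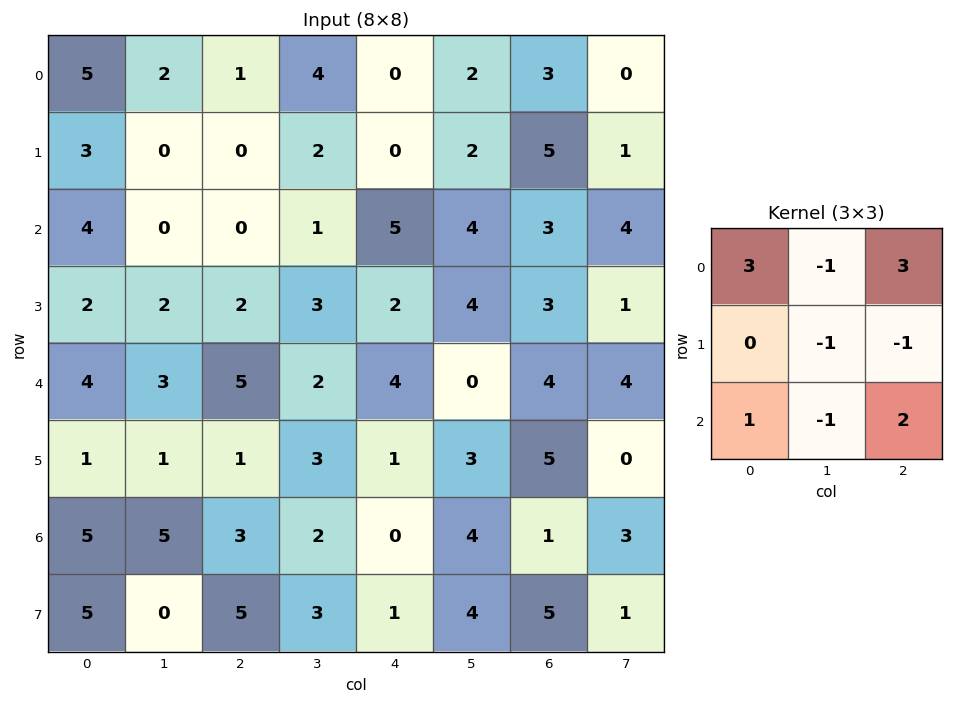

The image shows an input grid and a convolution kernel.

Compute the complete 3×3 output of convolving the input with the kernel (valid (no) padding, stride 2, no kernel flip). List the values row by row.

Output[0,0]: The receptive field on the input at this output position is [5 2 1 / 3 0 0 / 4 0 0]. Elementwise product with the kernel and sum: 5·3 + 2·-1 + 1·3 + 0·-1 + 0·-1 + 4·1 + 0·-1 + 0·2.

20 6 7
19 20 25
28 22 14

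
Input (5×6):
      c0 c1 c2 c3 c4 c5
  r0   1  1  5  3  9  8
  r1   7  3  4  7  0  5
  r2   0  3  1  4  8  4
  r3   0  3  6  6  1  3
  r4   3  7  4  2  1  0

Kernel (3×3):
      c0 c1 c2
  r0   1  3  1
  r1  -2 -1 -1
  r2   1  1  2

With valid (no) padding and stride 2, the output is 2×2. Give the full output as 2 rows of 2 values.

Output[0,0]: The receptive field on the input at this output position is [1 1 5 / 7 3 4 / 0 3 1]. Elementwise product with the kernel and sum: 1·1 + 1·3 + 5·1 + 7·-2 + 3·-1 + 4·-1 + 0·1 + 3·1 + 1·2.

-7 29
19 10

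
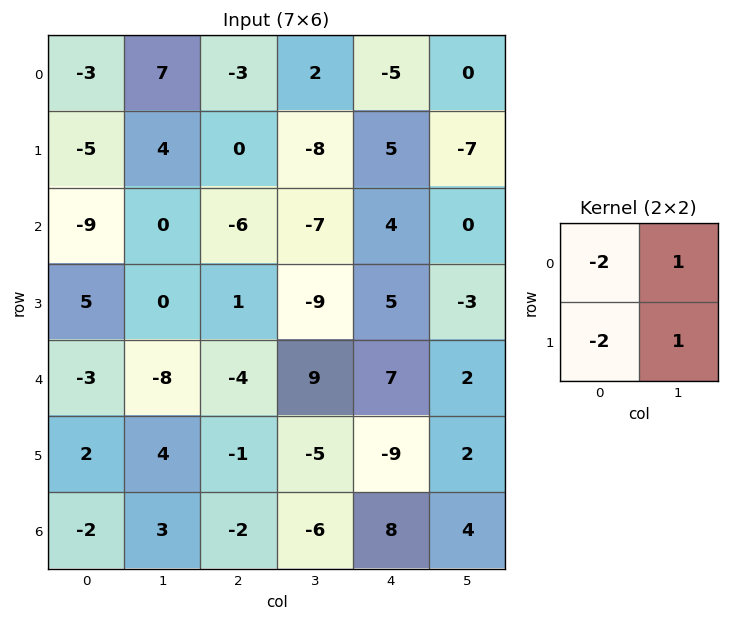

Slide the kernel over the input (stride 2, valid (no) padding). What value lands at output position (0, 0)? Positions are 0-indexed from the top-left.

27

The receptive field on the input at this output position is [-3 7 / -5 4]. Elementwise product with the kernel and sum: -3·-2 + 7·1 + -5·-2 + 4·1.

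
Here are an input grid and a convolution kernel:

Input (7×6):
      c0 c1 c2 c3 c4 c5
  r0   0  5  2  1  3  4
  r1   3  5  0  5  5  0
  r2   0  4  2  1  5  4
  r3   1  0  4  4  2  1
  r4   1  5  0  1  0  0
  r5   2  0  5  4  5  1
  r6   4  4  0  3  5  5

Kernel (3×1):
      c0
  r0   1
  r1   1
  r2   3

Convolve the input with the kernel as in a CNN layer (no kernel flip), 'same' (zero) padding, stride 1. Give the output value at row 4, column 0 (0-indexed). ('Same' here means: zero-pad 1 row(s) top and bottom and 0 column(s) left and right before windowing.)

8

The receptive field on the zero-padded input at this output position is [1 / 1 / 2]. Elementwise product with the kernel and sum: 1·1 + 1·1 + 2·3.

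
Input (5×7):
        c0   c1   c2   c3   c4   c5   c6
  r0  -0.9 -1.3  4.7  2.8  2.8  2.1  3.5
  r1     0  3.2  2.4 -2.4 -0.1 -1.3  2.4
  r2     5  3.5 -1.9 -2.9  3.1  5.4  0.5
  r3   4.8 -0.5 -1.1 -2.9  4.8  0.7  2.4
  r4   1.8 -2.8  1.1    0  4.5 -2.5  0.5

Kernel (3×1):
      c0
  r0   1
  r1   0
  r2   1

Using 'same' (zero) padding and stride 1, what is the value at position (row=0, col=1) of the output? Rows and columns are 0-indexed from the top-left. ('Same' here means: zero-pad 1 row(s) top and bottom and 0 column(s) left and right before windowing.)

3.2

The receptive field on the zero-padded input at this output position is [0 / -1.3 / 3.2]. Elementwise product with the kernel and sum: 0·1 + 3.2·1.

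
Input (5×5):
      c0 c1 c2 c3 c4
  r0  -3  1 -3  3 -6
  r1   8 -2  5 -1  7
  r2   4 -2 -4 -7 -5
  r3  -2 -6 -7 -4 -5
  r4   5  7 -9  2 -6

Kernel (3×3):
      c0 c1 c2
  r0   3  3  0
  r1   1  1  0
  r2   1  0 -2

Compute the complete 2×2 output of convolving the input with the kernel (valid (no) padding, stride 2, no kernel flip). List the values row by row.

Output[0,0]: The receptive field on the input at this output position is [-3 1 -3 / 8 -2 5 / 4 -2 -4]. Elementwise product with the kernel and sum: -3·3 + 1·3 + 8·1 + -2·1 + 4·1 + -4·-2.
Output[0,1]: The receptive field on the input at this output position is [-3 3 -6 / 5 -1 7 / -4 -7 -5]. Elementwise product with the kernel and sum: -3·3 + 3·3 + 5·1 + -1·1 + -4·1 + -5·-2.

12 10
21 -41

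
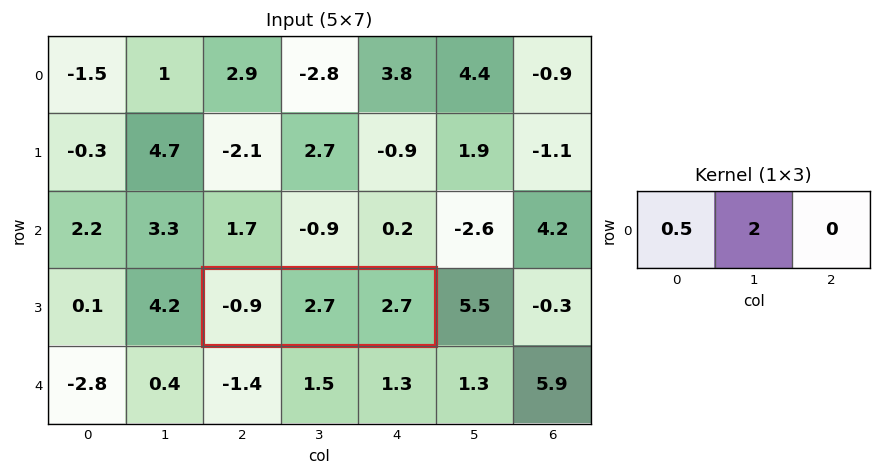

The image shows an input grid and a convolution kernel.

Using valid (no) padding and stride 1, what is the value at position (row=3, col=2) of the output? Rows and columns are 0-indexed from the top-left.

The receptive field on the input at this output position is [-0.9 2.7 2.7]. Elementwise product with the kernel and sum: -0.9·0.5 + 2.7·2.

4.95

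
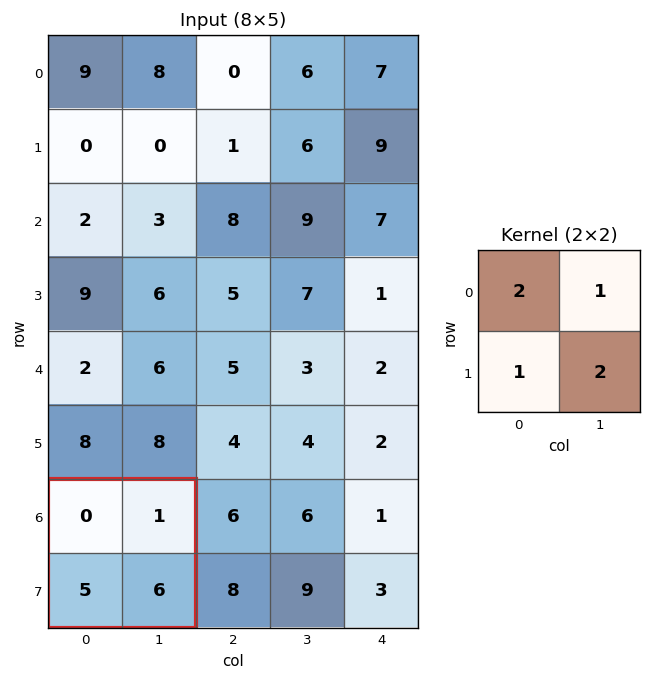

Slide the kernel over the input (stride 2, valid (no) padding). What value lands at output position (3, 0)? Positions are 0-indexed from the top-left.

18

The receptive field on the input at this output position is [0 1 / 5 6]. Elementwise product with the kernel and sum: 0·2 + 1·1 + 5·1 + 6·2.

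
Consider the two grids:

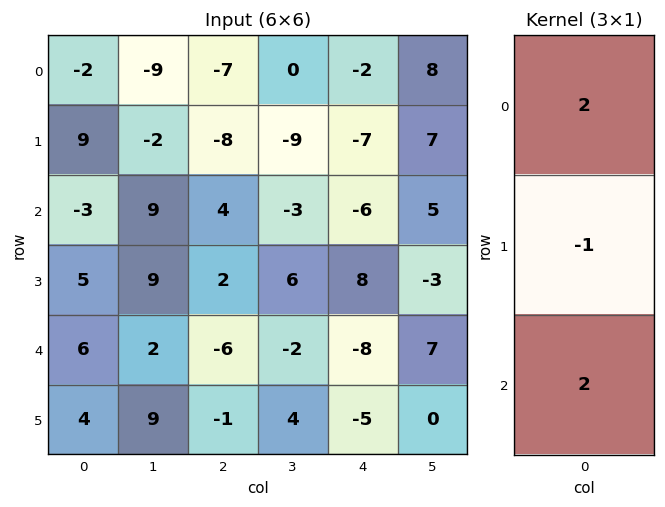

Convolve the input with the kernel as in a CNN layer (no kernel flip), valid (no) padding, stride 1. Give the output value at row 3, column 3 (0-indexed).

The receptive field on the input at this output position is [6 / -2 / 4]. Elementwise product with the kernel and sum: 6·2 + -2·-1 + 4·2.

22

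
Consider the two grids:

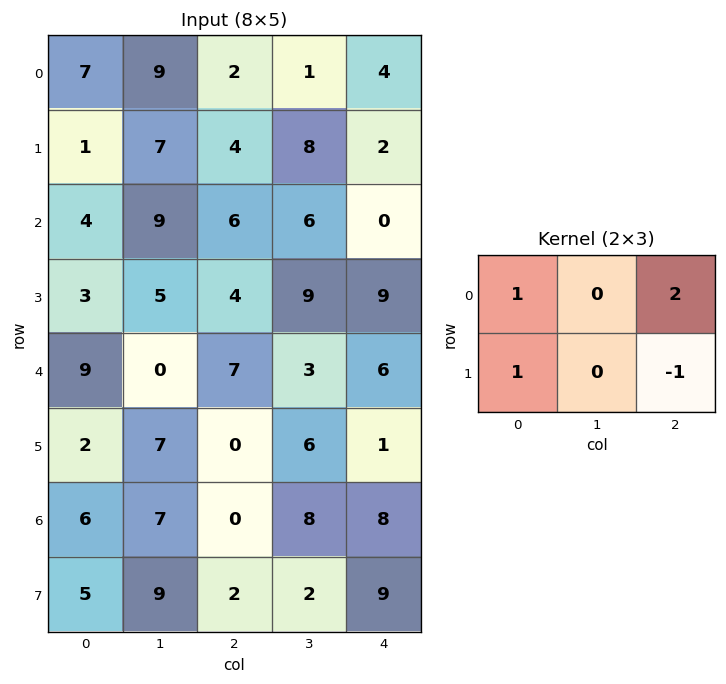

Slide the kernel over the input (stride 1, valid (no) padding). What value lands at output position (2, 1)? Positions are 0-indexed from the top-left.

17

The receptive field on the input at this output position is [9 6 6 / 5 4 9]. Elementwise product with the kernel and sum: 9·1 + 6·2 + 5·1 + 9·-1.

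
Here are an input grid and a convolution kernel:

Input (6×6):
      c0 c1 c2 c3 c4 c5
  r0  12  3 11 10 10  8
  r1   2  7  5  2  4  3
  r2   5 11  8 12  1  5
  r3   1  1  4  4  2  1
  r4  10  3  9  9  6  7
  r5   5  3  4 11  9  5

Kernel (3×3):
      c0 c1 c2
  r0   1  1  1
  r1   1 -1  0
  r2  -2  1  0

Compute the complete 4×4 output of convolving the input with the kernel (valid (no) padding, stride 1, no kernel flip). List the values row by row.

Output[0,0]: The receptive field on the input at this output position is [12 3 11 / 2 7 5 / 5 11 8]. Elementwise product with the kernel and sum: 12·1 + 3·1 + 11·1 + 2·1 + 7·-1 + 5·-2 + 11·1.

22 12 30 3
7 19 3 14
7 31 12 8
6 1 13 -3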